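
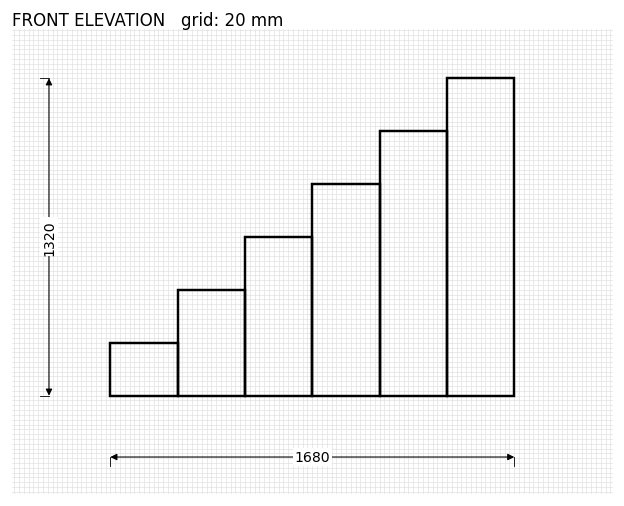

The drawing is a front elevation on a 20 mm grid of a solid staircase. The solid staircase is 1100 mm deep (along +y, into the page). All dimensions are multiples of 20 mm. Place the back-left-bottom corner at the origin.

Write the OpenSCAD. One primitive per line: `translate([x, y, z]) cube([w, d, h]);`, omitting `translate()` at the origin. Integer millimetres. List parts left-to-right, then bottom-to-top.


cube([280, 1100, 220]);
translate([280, 0, 0]) cube([280, 1100, 440]);
translate([560, 0, 0]) cube([280, 1100, 660]);
translate([840, 0, 0]) cube([280, 1100, 880]);
translate([1120, 0, 0]) cube([280, 1100, 1100]);
translate([1400, 0, 0]) cube([280, 1100, 1320]);


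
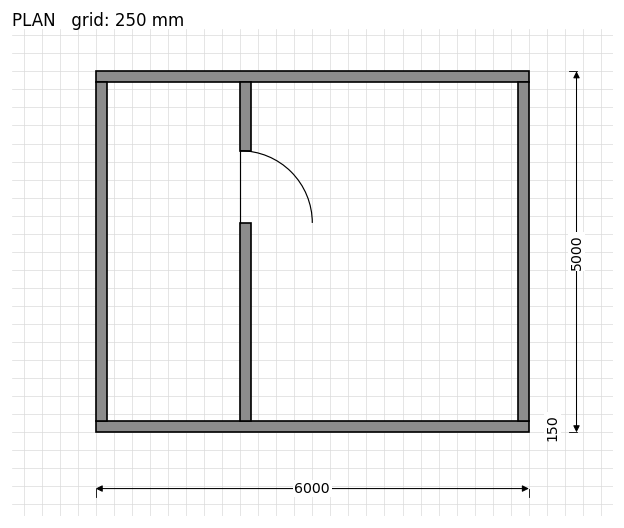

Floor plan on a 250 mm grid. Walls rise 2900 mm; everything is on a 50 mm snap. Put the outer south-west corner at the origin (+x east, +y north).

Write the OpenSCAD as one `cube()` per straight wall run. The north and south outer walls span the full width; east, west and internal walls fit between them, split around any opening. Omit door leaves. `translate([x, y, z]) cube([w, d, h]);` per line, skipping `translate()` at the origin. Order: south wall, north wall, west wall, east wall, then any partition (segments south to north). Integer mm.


cube([6000, 150, 2900]);
translate([0, 4850, 0]) cube([6000, 150, 2900]);
translate([0, 150, 0]) cube([150, 4700, 2900]);
translate([5850, 150, 0]) cube([150, 4700, 2900]);
translate([2000, 150, 0]) cube([150, 2750, 2900]);
translate([2000, 3900, 0]) cube([150, 950, 2900]);


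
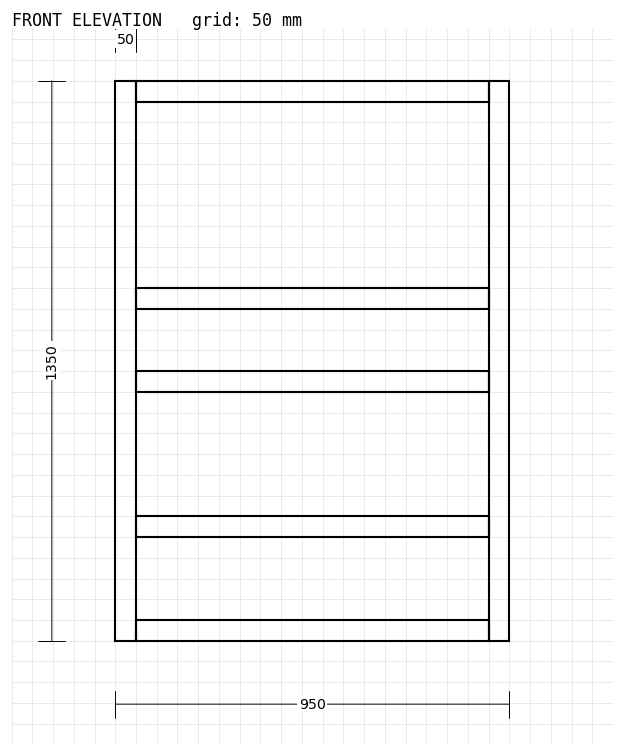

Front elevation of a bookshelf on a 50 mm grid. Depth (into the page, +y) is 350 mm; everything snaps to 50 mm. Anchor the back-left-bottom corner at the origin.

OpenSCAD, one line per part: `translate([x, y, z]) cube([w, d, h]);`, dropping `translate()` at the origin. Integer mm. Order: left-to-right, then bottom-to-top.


cube([50, 350, 1350]);
translate([50, 0, 0]) cube([850, 350, 50]);
translate([50, 0, 250]) cube([850, 350, 50]);
translate([50, 0, 600]) cube([850, 350, 50]);
translate([50, 0, 800]) cube([850, 350, 50]);
translate([50, 0, 1300]) cube([850, 350, 50]);
translate([900, 0, 0]) cube([50, 350, 1350]);


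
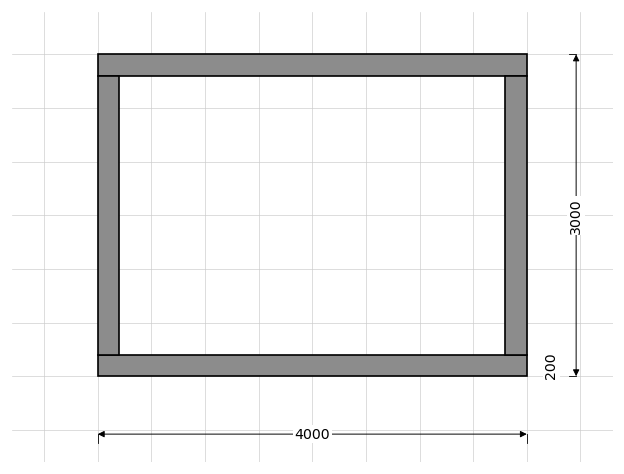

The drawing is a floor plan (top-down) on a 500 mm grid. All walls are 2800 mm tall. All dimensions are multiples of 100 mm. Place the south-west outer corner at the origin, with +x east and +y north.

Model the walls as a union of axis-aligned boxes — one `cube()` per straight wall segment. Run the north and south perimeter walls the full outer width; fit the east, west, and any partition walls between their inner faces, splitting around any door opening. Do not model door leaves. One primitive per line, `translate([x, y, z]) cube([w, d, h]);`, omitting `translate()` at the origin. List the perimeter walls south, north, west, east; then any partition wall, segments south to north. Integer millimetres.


cube([4000, 200, 2800]);
translate([0, 2800, 0]) cube([4000, 200, 2800]);
translate([0, 200, 0]) cube([200, 2600, 2800]);
translate([3800, 200, 0]) cube([200, 2600, 2800]);


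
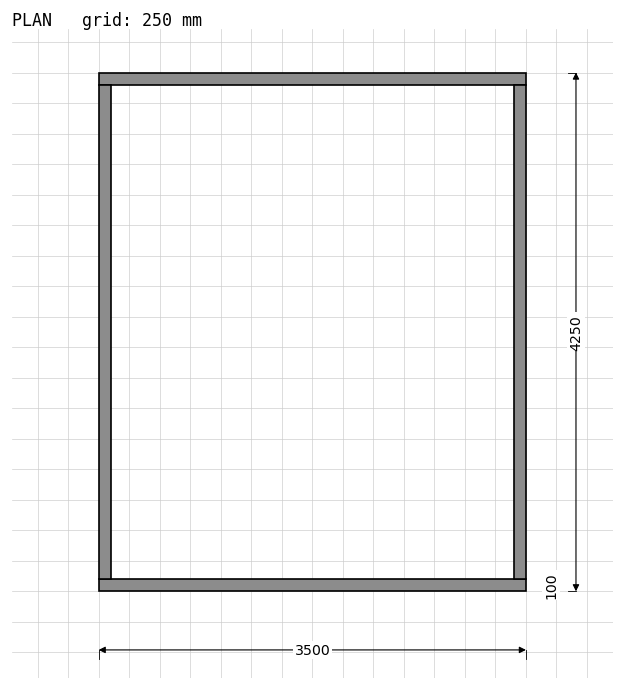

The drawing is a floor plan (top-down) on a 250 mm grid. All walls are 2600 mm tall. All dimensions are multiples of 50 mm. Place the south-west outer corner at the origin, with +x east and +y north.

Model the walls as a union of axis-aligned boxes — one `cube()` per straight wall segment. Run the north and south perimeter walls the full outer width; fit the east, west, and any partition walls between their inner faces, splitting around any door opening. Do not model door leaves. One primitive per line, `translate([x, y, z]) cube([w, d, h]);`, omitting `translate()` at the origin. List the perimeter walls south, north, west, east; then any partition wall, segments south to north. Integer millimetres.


cube([3500, 100, 2600]);
translate([0, 4150, 0]) cube([3500, 100, 2600]);
translate([0, 100, 0]) cube([100, 4050, 2600]);
translate([3400, 100, 0]) cube([100, 4050, 2600]);


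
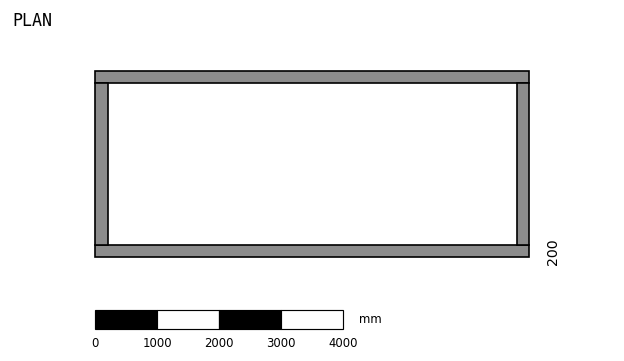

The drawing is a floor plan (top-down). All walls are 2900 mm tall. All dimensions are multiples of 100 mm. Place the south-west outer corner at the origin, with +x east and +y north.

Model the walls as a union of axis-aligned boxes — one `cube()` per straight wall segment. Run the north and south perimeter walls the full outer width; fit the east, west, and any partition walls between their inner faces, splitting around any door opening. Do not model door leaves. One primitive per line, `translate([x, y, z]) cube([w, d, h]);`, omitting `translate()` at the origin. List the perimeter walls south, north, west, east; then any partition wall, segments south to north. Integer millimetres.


cube([7000, 200, 2900]);
translate([0, 2800, 0]) cube([7000, 200, 2900]);
translate([0, 200, 0]) cube([200, 2600, 2900]);
translate([6800, 200, 0]) cube([200, 2600, 2900]);


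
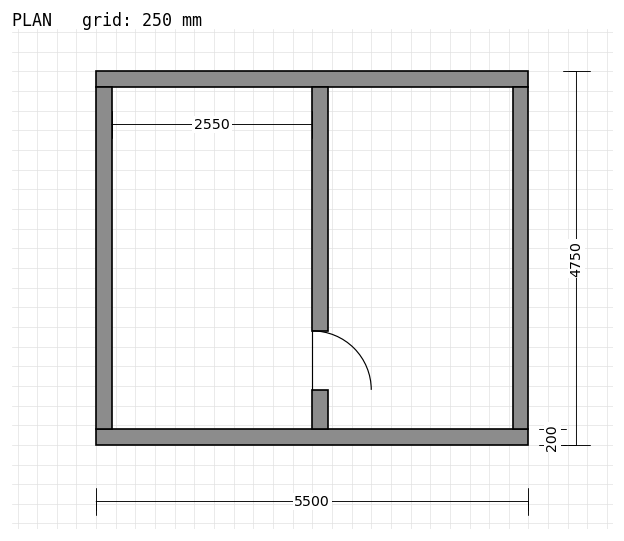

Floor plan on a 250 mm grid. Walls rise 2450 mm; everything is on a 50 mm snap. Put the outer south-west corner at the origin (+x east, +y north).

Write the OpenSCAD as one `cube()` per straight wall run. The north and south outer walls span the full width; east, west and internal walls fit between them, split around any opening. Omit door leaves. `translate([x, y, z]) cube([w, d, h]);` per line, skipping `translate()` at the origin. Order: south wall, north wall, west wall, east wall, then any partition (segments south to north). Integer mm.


cube([5500, 200, 2450]);
translate([0, 4550, 0]) cube([5500, 200, 2450]);
translate([0, 200, 0]) cube([200, 4350, 2450]);
translate([5300, 200, 0]) cube([200, 4350, 2450]);
translate([2750, 200, 0]) cube([200, 500, 2450]);
translate([2750, 1450, 0]) cube([200, 3100, 2450]);


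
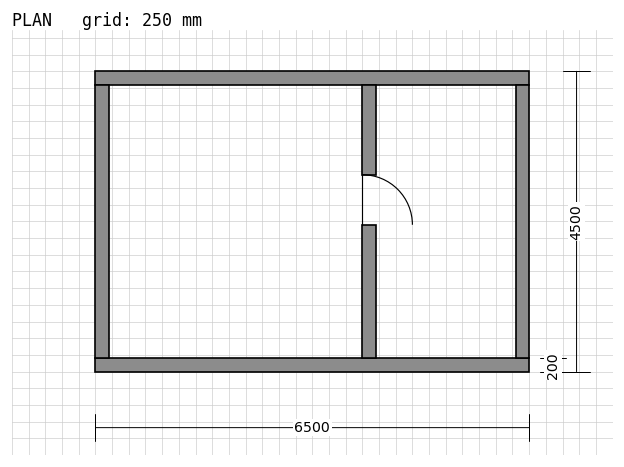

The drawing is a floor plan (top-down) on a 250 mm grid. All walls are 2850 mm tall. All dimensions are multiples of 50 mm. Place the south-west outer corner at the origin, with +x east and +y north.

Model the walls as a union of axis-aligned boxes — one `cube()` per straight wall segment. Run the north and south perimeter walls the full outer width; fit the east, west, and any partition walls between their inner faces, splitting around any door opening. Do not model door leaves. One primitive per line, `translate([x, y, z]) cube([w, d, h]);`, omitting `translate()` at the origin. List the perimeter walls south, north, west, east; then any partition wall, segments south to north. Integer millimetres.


cube([6500, 200, 2850]);
translate([0, 4300, 0]) cube([6500, 200, 2850]);
translate([0, 200, 0]) cube([200, 4100, 2850]);
translate([6300, 200, 0]) cube([200, 4100, 2850]);
translate([4000, 200, 0]) cube([200, 2000, 2850]);
translate([4000, 2950, 0]) cube([200, 1350, 2850]);


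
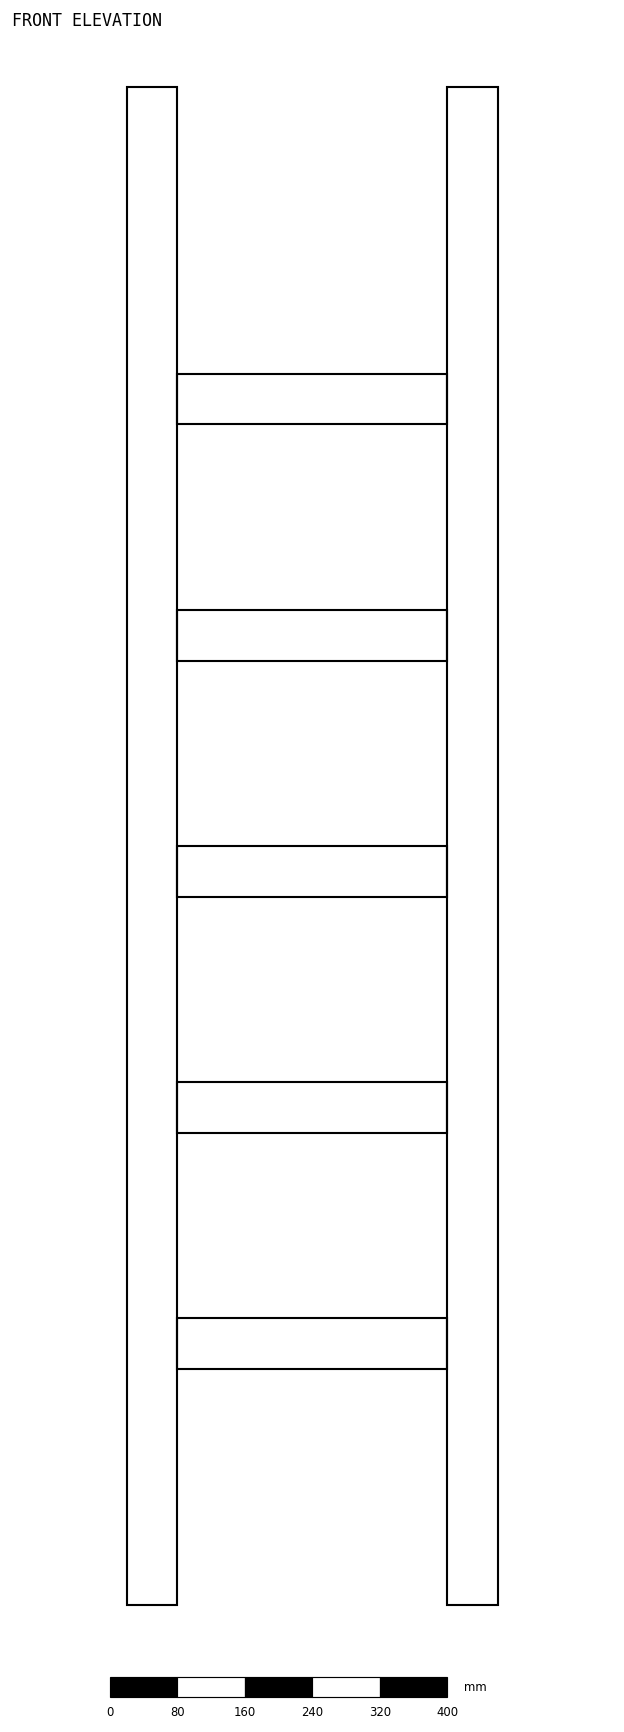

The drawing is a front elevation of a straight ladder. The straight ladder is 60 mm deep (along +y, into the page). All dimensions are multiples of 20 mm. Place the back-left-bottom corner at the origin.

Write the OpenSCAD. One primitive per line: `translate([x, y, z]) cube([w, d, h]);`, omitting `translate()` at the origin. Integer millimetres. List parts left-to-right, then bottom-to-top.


cube([60, 60, 1800]);
translate([60, 0, 280]) cube([320, 60, 60]);
translate([60, 0, 560]) cube([320, 60, 60]);
translate([60, 0, 840]) cube([320, 60, 60]);
translate([60, 0, 1120]) cube([320, 60, 60]);
translate([60, 0, 1400]) cube([320, 60, 60]);
translate([380, 0, 0]) cube([60, 60, 1800]);


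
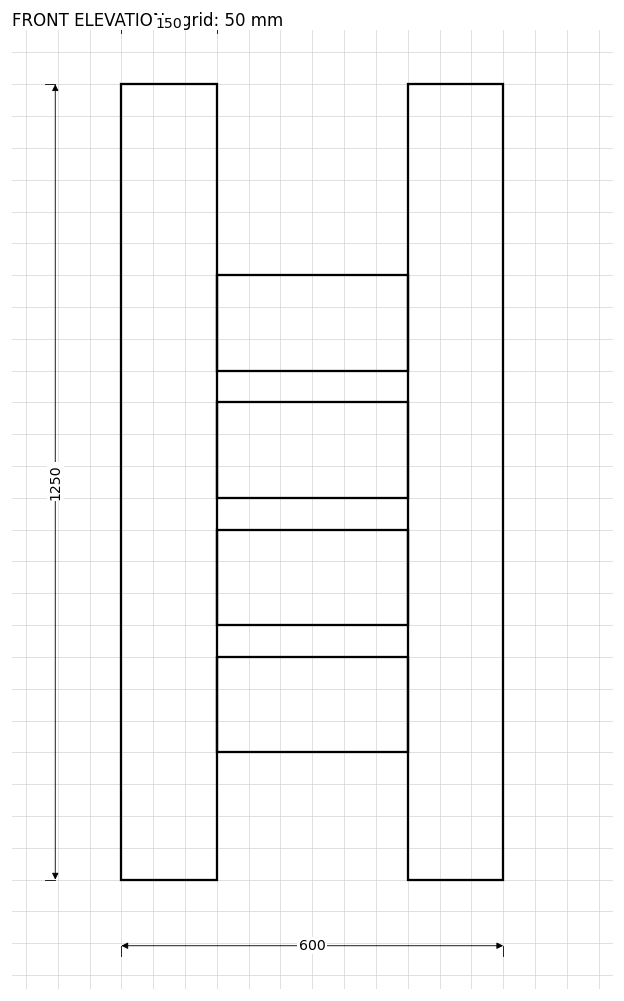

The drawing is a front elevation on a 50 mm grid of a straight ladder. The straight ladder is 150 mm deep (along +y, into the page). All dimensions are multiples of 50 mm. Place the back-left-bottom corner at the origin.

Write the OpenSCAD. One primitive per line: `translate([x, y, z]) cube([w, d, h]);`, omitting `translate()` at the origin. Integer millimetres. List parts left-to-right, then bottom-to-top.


cube([150, 150, 1250]);
translate([150, 0, 200]) cube([300, 150, 150]);
translate([150, 0, 400]) cube([300, 150, 150]);
translate([150, 0, 600]) cube([300, 150, 150]);
translate([150, 0, 800]) cube([300, 150, 150]);
translate([450, 0, 0]) cube([150, 150, 1250]);


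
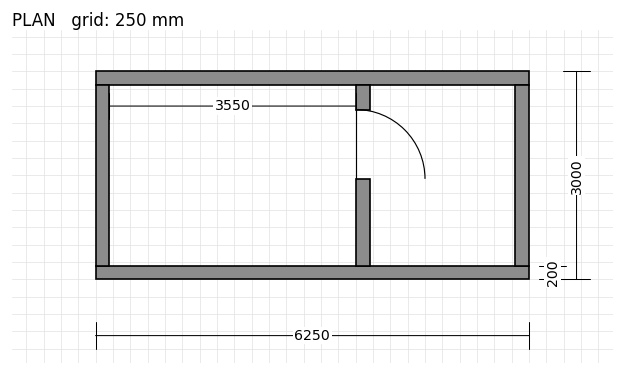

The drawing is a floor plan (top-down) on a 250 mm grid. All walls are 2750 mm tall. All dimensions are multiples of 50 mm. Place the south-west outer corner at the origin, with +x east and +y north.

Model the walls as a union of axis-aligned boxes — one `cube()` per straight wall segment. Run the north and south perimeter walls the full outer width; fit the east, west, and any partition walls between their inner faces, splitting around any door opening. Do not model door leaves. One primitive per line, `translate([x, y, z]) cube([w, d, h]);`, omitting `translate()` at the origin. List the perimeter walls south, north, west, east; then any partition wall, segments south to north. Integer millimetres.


cube([6250, 200, 2750]);
translate([0, 2800, 0]) cube([6250, 200, 2750]);
translate([0, 200, 0]) cube([200, 2600, 2750]);
translate([6050, 200, 0]) cube([200, 2600, 2750]);
translate([3750, 200, 0]) cube([200, 1250, 2750]);
translate([3750, 2450, 0]) cube([200, 350, 2750]);


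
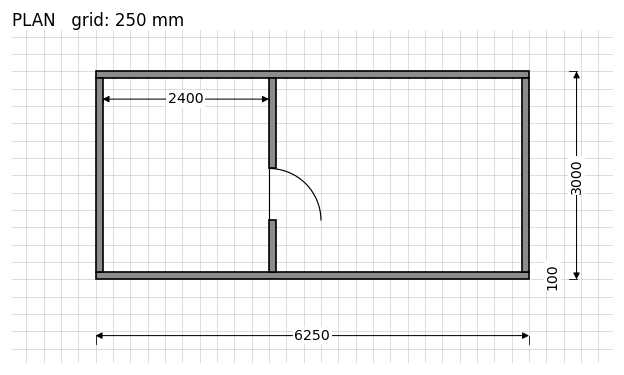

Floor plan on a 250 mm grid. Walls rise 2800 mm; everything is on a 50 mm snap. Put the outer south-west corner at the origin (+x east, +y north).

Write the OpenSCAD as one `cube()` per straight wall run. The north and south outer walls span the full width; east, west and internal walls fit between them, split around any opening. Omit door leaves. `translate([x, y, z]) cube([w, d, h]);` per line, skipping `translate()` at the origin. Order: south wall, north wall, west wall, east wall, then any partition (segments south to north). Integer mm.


cube([6250, 100, 2800]);
translate([0, 2900, 0]) cube([6250, 100, 2800]);
translate([0, 100, 0]) cube([100, 2800, 2800]);
translate([6150, 100, 0]) cube([100, 2800, 2800]);
translate([2500, 100, 0]) cube([100, 750, 2800]);
translate([2500, 1600, 0]) cube([100, 1300, 2800]);


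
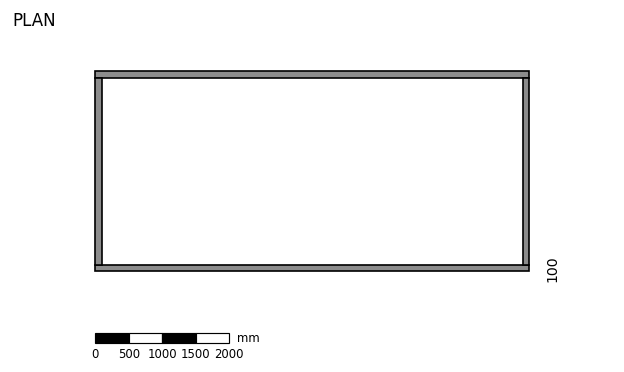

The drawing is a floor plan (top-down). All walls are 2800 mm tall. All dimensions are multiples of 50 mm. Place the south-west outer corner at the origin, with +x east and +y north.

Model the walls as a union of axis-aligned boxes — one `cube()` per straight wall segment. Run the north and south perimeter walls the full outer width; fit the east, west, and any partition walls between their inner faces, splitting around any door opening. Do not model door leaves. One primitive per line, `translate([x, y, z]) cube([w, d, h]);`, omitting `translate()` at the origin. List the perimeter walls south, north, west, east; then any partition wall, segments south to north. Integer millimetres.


cube([6500, 100, 2800]);
translate([0, 2900, 0]) cube([6500, 100, 2800]);
translate([0, 100, 0]) cube([100, 2800, 2800]);
translate([6400, 100, 0]) cube([100, 2800, 2800]);


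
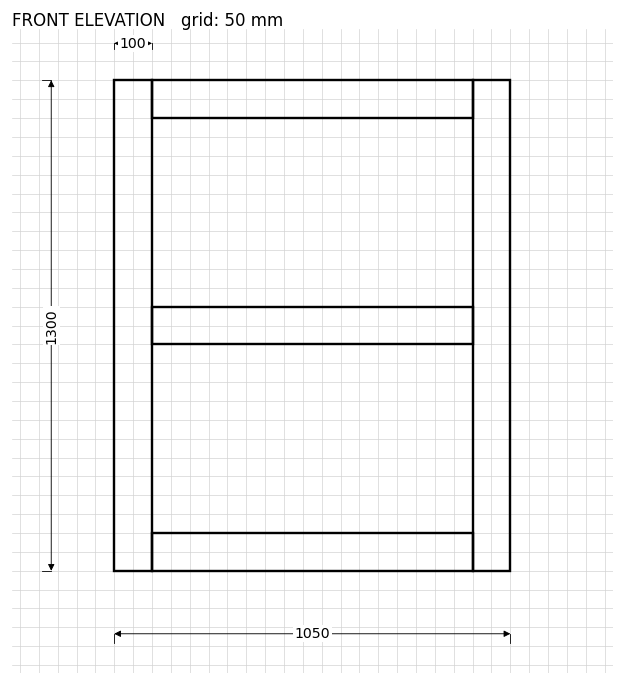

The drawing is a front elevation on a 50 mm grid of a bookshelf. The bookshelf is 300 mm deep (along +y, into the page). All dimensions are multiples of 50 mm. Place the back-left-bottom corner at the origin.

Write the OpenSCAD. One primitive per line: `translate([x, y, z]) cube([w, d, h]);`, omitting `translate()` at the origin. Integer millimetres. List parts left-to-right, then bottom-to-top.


cube([100, 300, 1300]);
translate([100, 0, 0]) cube([850, 300, 100]);
translate([100, 0, 600]) cube([850, 300, 100]);
translate([100, 0, 1200]) cube([850, 300, 100]);
translate([950, 0, 0]) cube([100, 300, 1300]);


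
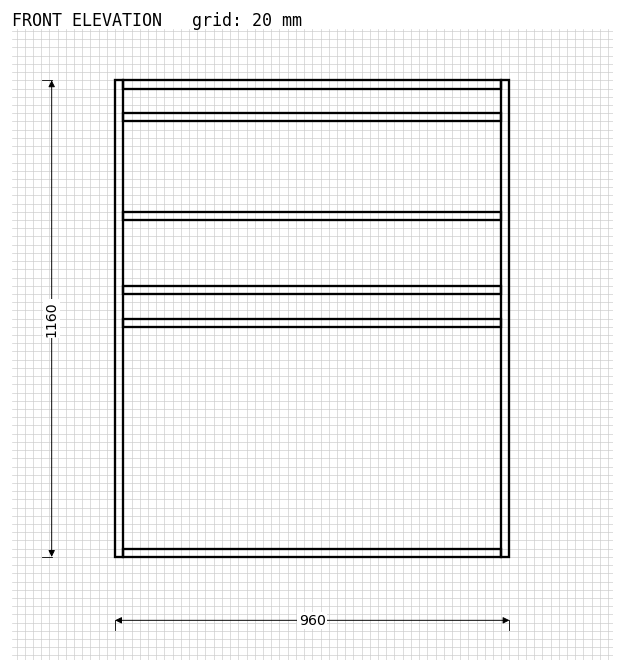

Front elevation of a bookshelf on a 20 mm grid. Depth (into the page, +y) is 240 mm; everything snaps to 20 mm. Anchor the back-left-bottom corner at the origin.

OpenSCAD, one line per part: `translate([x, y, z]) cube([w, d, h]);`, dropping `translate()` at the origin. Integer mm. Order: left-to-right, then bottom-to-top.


cube([20, 240, 1160]);
translate([20, 0, 0]) cube([920, 240, 20]);
translate([20, 0, 560]) cube([920, 240, 20]);
translate([20, 0, 640]) cube([920, 240, 20]);
translate([20, 0, 820]) cube([920, 240, 20]);
translate([20, 0, 1060]) cube([920, 240, 20]);
translate([20, 0, 1140]) cube([920, 240, 20]);
translate([940, 0, 0]) cube([20, 240, 1160]);


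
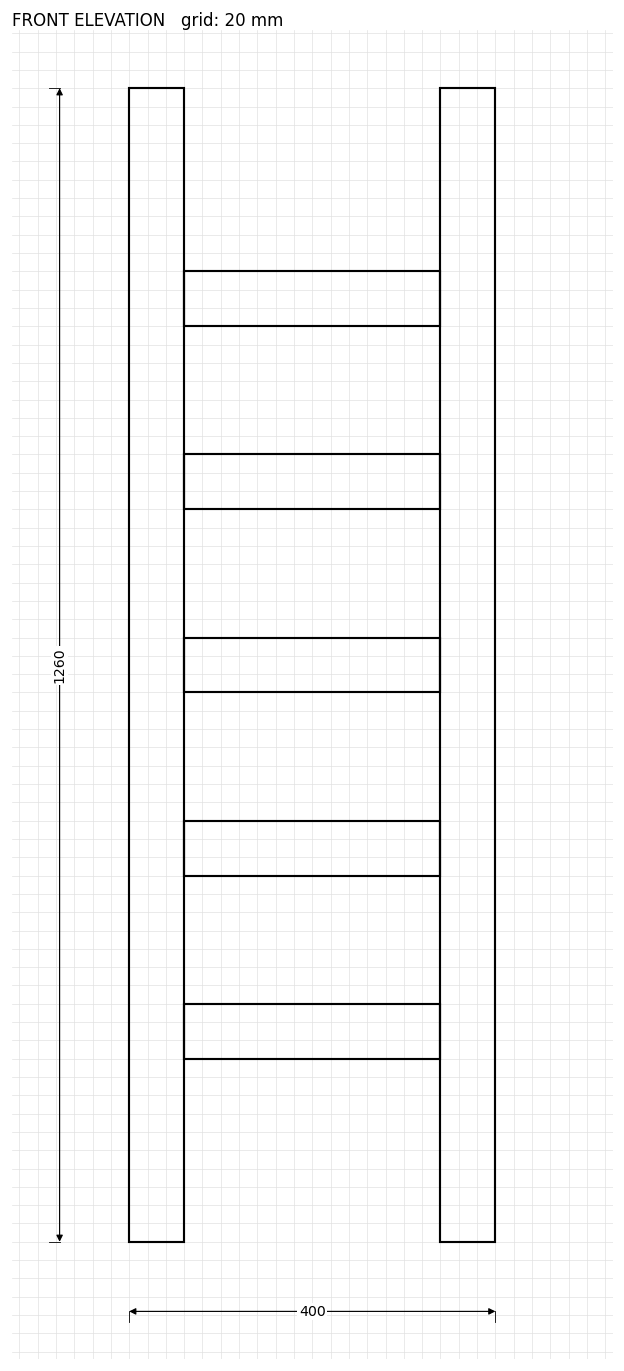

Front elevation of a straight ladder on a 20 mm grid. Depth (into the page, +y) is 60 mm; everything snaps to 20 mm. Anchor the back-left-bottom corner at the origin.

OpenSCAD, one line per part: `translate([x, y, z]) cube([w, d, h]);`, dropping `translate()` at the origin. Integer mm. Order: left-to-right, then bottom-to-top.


cube([60, 60, 1260]);
translate([60, 0, 200]) cube([280, 60, 60]);
translate([60, 0, 400]) cube([280, 60, 60]);
translate([60, 0, 600]) cube([280, 60, 60]);
translate([60, 0, 800]) cube([280, 60, 60]);
translate([60, 0, 1000]) cube([280, 60, 60]);
translate([340, 0, 0]) cube([60, 60, 1260]);


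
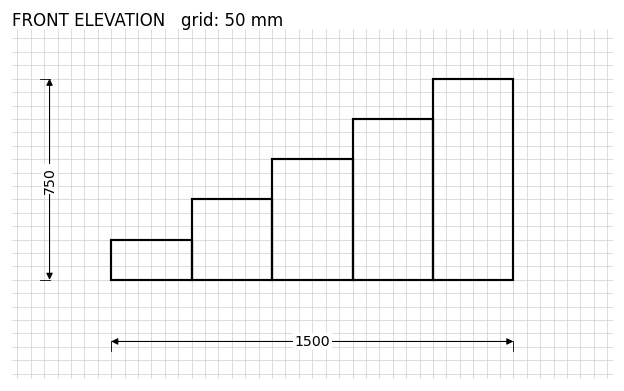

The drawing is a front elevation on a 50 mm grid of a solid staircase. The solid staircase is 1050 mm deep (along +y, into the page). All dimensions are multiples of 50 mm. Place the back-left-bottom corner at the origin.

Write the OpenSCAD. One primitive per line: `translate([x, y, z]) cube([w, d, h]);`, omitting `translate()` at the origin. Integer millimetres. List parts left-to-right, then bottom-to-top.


cube([300, 1050, 150]);
translate([300, 0, 0]) cube([300, 1050, 300]);
translate([600, 0, 0]) cube([300, 1050, 450]);
translate([900, 0, 0]) cube([300, 1050, 600]);
translate([1200, 0, 0]) cube([300, 1050, 750]);


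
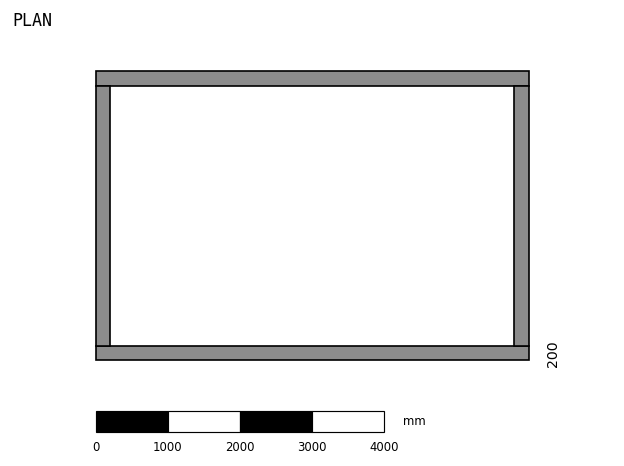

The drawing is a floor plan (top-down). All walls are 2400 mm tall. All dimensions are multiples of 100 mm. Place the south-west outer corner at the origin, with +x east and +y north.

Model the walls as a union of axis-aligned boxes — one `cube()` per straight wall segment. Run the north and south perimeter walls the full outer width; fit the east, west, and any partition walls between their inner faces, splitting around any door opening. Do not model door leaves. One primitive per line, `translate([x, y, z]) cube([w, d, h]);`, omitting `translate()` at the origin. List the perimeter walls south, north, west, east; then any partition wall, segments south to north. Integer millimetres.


cube([6000, 200, 2400]);
translate([0, 3800, 0]) cube([6000, 200, 2400]);
translate([0, 200, 0]) cube([200, 3600, 2400]);
translate([5800, 200, 0]) cube([200, 3600, 2400]);


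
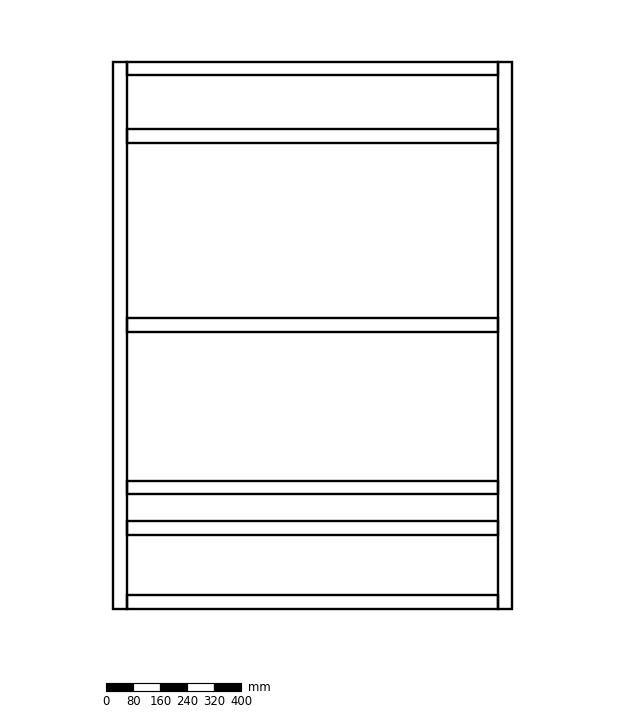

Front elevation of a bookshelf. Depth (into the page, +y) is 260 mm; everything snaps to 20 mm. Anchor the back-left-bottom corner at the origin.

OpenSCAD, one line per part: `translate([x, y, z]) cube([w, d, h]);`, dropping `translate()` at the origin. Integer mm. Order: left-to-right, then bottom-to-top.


cube([40, 260, 1620]);
translate([40, 0, 0]) cube([1100, 260, 40]);
translate([40, 0, 220]) cube([1100, 260, 40]);
translate([40, 0, 340]) cube([1100, 260, 40]);
translate([40, 0, 820]) cube([1100, 260, 40]);
translate([40, 0, 1380]) cube([1100, 260, 40]);
translate([40, 0, 1580]) cube([1100, 260, 40]);
translate([1140, 0, 0]) cube([40, 260, 1620]);


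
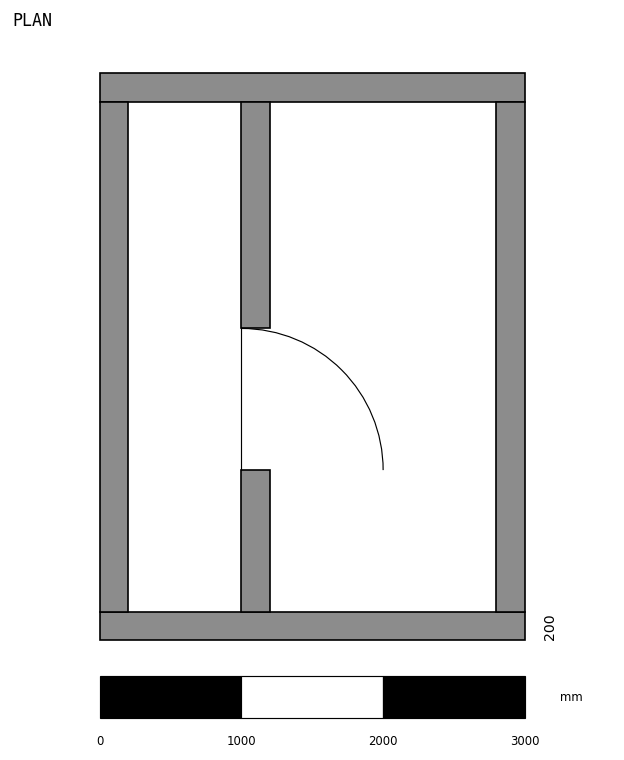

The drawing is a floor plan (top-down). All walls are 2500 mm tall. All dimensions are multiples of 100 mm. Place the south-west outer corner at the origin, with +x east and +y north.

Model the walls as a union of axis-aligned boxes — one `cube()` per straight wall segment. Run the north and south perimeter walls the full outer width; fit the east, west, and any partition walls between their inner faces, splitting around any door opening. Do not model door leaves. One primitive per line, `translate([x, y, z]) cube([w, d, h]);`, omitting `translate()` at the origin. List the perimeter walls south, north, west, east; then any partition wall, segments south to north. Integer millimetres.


cube([3000, 200, 2500]);
translate([0, 3800, 0]) cube([3000, 200, 2500]);
translate([0, 200, 0]) cube([200, 3600, 2500]);
translate([2800, 200, 0]) cube([200, 3600, 2500]);
translate([1000, 200, 0]) cube([200, 1000, 2500]);
translate([1000, 2200, 0]) cube([200, 1600, 2500]);


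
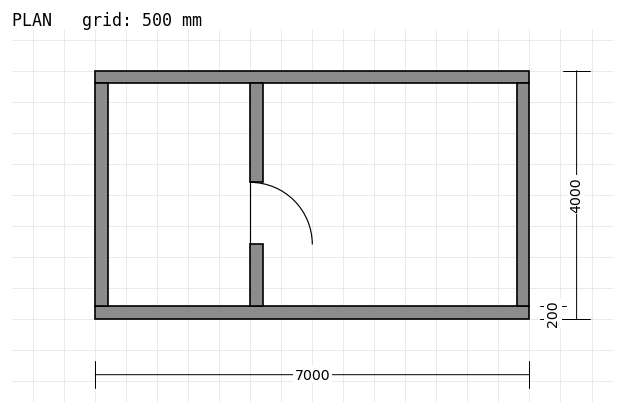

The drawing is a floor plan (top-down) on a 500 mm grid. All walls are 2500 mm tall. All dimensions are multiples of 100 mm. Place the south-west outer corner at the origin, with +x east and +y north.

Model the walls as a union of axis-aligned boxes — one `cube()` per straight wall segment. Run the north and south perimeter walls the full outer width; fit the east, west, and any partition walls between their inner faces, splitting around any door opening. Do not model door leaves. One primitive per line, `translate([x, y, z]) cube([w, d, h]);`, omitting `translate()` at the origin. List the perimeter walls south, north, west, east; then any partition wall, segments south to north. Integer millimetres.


cube([7000, 200, 2500]);
translate([0, 3800, 0]) cube([7000, 200, 2500]);
translate([0, 200, 0]) cube([200, 3600, 2500]);
translate([6800, 200, 0]) cube([200, 3600, 2500]);
translate([2500, 200, 0]) cube([200, 1000, 2500]);
translate([2500, 2200, 0]) cube([200, 1600, 2500]);


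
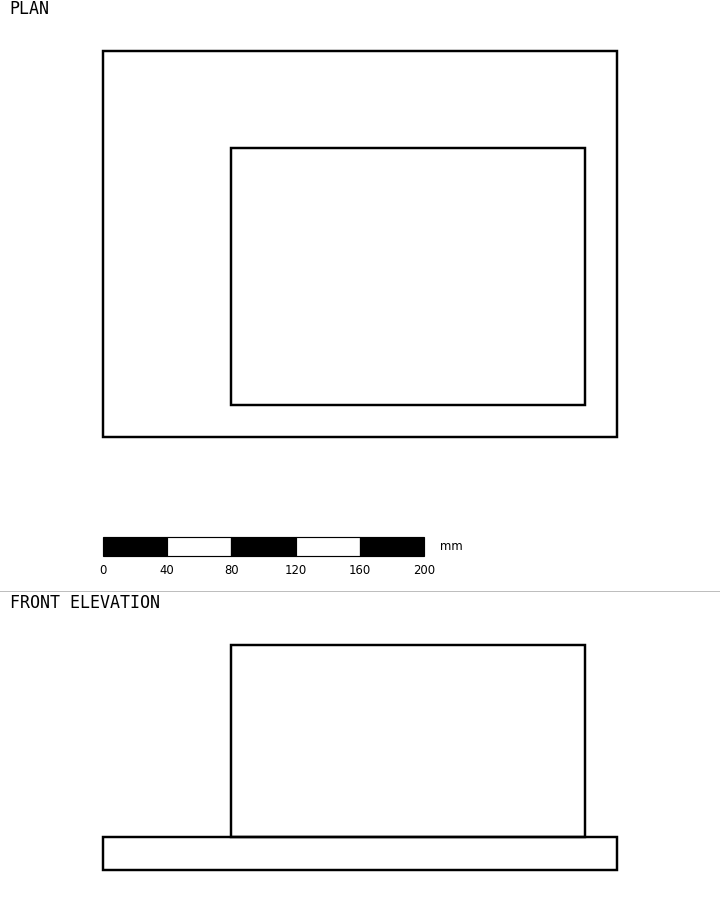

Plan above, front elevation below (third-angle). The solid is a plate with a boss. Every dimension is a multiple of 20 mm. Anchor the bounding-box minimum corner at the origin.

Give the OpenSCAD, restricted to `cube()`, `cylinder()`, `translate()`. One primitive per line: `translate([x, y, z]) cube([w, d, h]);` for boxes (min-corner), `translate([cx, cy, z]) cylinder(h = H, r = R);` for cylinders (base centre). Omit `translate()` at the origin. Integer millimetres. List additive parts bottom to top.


cube([320, 240, 20]);
translate([80, 20, 20]) cube([220, 160, 120]);


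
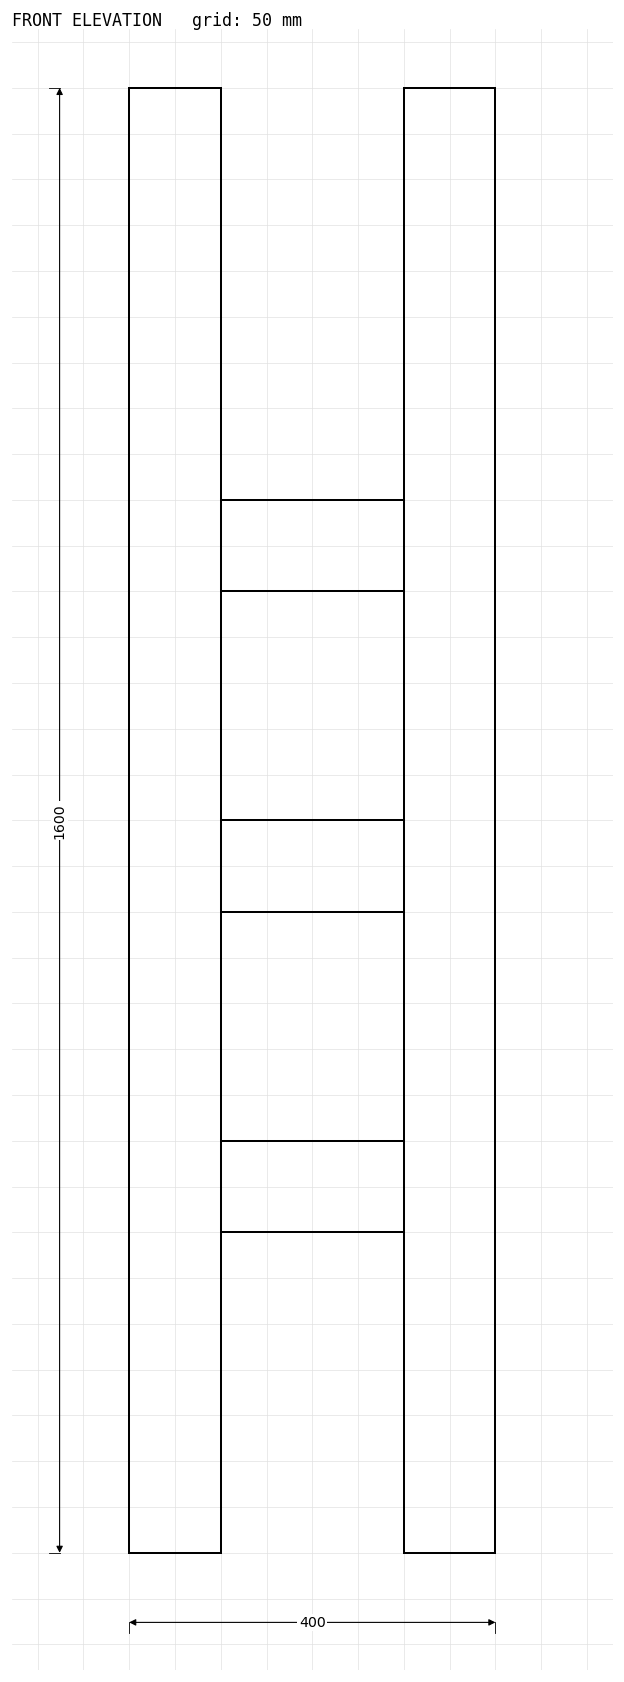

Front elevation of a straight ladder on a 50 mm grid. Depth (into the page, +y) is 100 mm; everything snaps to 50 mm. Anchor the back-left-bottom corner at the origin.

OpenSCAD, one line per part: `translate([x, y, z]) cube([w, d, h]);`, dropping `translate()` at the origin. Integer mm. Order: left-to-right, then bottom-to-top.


cube([100, 100, 1600]);
translate([100, 0, 350]) cube([200, 100, 100]);
translate([100, 0, 700]) cube([200, 100, 100]);
translate([100, 0, 1050]) cube([200, 100, 100]);
translate([300, 0, 0]) cube([100, 100, 1600]);


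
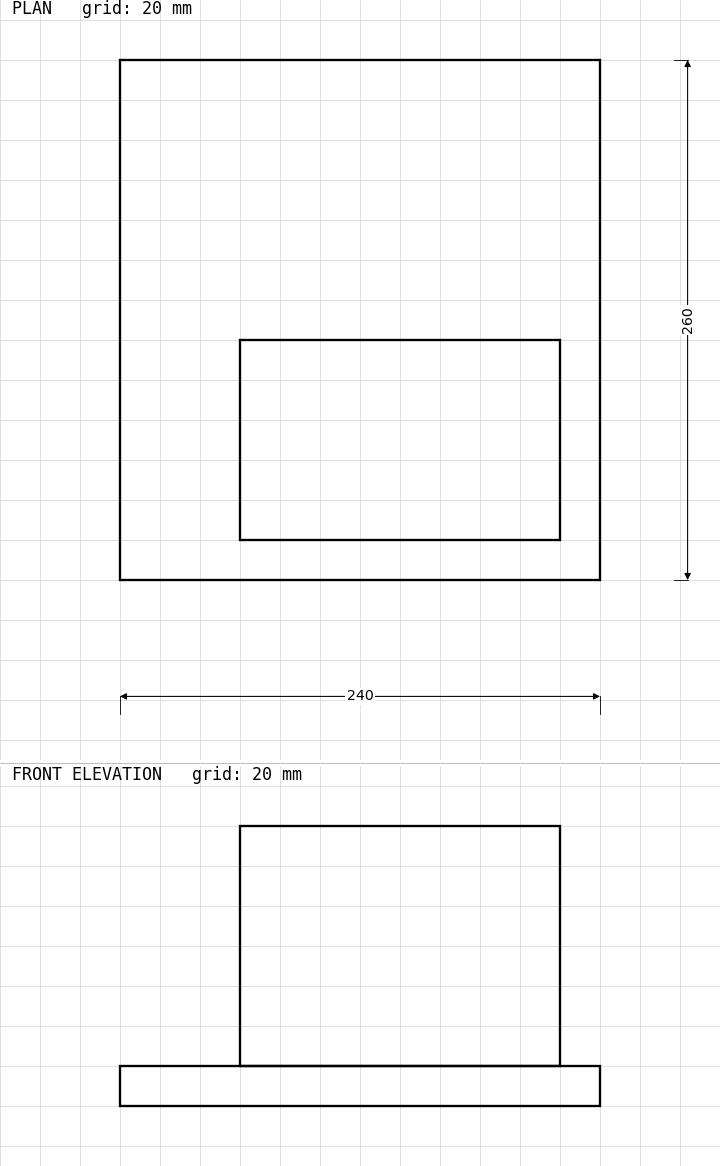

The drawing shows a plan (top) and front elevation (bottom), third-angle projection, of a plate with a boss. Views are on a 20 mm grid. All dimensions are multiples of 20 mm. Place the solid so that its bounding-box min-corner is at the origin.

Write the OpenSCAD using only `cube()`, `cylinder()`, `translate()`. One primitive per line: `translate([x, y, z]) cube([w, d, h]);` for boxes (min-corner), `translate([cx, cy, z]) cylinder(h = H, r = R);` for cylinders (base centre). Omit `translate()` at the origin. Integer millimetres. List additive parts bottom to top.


cube([240, 260, 20]);
translate([60, 20, 20]) cube([160, 100, 120]);


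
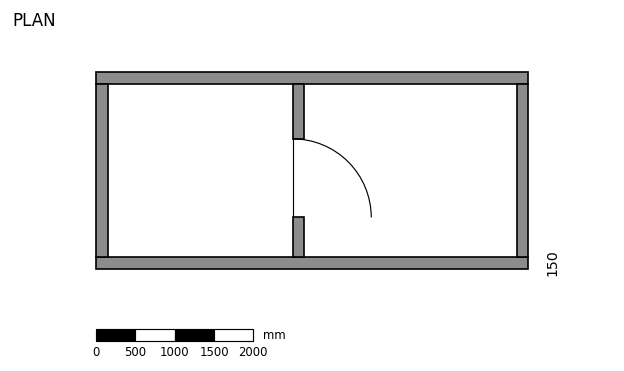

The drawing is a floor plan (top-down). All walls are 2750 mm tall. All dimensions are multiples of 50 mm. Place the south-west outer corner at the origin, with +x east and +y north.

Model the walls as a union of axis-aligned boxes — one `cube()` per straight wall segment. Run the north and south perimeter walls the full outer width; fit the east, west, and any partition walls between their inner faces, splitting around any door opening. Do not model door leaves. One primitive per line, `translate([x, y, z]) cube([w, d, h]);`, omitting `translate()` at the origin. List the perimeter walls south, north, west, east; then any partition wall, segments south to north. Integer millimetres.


cube([5500, 150, 2750]);
translate([0, 2350, 0]) cube([5500, 150, 2750]);
translate([0, 150, 0]) cube([150, 2200, 2750]);
translate([5350, 150, 0]) cube([150, 2200, 2750]);
translate([2500, 150, 0]) cube([150, 500, 2750]);
translate([2500, 1650, 0]) cube([150, 700, 2750]);


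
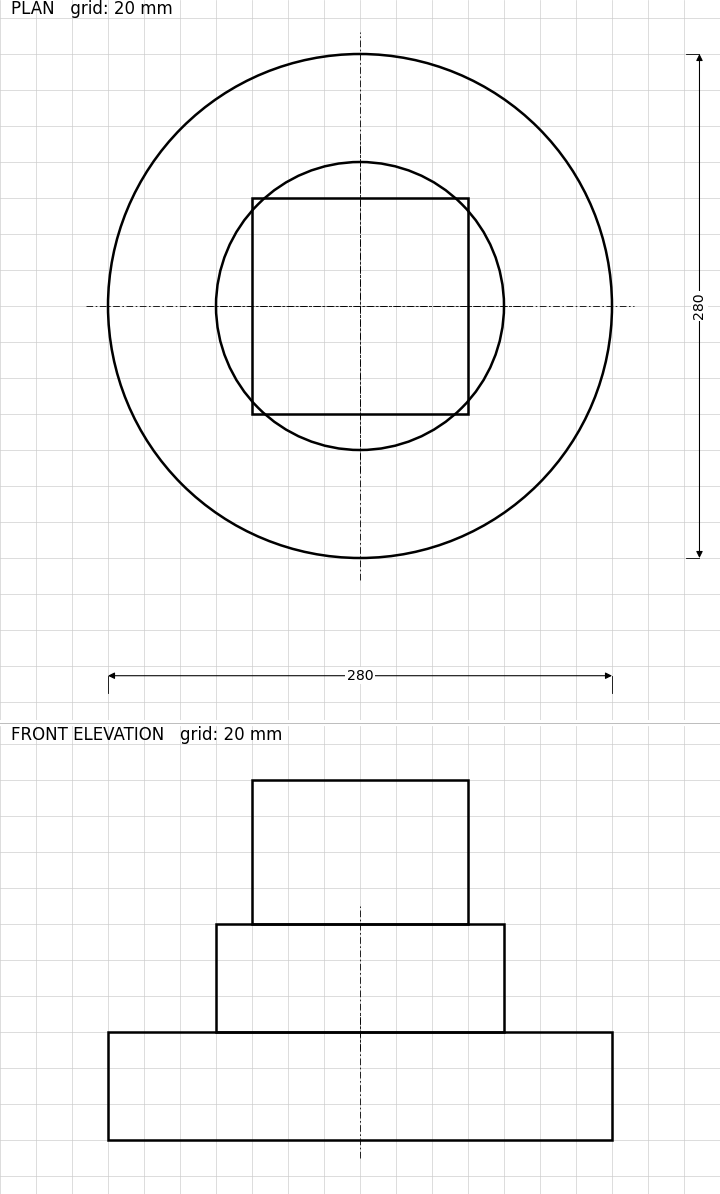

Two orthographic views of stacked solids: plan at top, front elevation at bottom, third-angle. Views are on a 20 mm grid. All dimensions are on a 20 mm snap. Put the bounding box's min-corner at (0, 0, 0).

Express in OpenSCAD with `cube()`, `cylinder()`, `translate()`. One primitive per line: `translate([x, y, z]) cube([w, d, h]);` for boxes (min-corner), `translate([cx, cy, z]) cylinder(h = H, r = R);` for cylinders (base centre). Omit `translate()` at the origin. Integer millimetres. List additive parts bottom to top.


translate([140, 140, 0]) cylinder(h = 60, r = 140);
translate([140, 140, 60]) cylinder(h = 60, r = 80);
translate([80, 80, 120]) cube([120, 120, 80]);


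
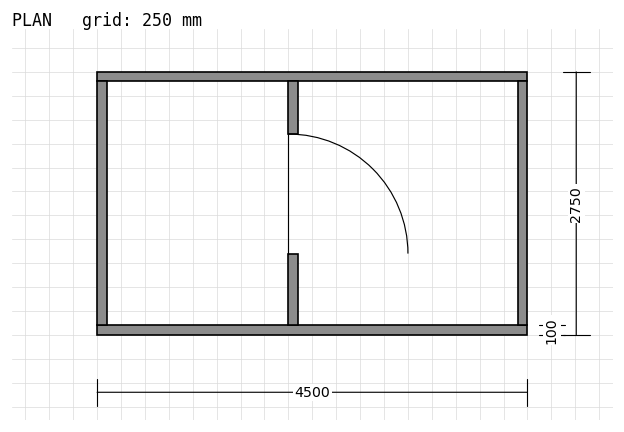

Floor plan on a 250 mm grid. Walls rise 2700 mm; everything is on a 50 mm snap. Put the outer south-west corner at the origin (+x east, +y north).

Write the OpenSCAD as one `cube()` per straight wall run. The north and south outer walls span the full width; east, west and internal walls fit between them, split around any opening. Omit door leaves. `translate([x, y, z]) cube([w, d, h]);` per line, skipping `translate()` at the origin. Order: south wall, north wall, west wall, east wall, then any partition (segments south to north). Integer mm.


cube([4500, 100, 2700]);
translate([0, 2650, 0]) cube([4500, 100, 2700]);
translate([0, 100, 0]) cube([100, 2550, 2700]);
translate([4400, 100, 0]) cube([100, 2550, 2700]);
translate([2000, 100, 0]) cube([100, 750, 2700]);
translate([2000, 2100, 0]) cube([100, 550, 2700]);


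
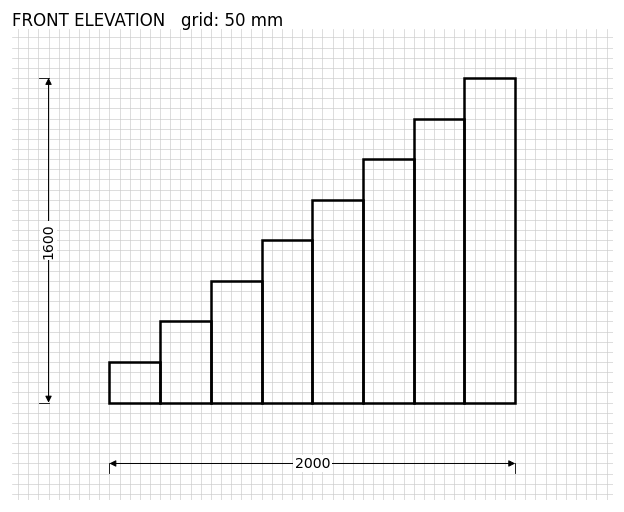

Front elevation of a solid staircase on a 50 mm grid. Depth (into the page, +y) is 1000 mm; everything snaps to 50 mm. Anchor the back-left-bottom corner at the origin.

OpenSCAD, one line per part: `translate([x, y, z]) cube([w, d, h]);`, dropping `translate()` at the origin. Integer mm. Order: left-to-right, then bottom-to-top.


cube([250, 1000, 200]);
translate([250, 0, 0]) cube([250, 1000, 400]);
translate([500, 0, 0]) cube([250, 1000, 600]);
translate([750, 0, 0]) cube([250, 1000, 800]);
translate([1000, 0, 0]) cube([250, 1000, 1000]);
translate([1250, 0, 0]) cube([250, 1000, 1200]);
translate([1500, 0, 0]) cube([250, 1000, 1400]);
translate([1750, 0, 0]) cube([250, 1000, 1600]);


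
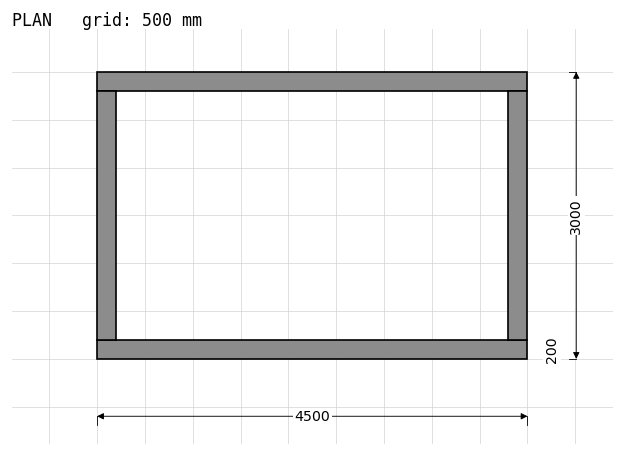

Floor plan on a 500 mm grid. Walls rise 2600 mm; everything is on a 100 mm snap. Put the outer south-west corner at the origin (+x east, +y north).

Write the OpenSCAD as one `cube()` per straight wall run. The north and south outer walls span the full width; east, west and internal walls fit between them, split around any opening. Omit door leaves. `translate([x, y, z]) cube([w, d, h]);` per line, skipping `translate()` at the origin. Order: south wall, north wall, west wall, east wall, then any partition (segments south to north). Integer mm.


cube([4500, 200, 2600]);
translate([0, 2800, 0]) cube([4500, 200, 2600]);
translate([0, 200, 0]) cube([200, 2600, 2600]);
translate([4300, 200, 0]) cube([200, 2600, 2600]);


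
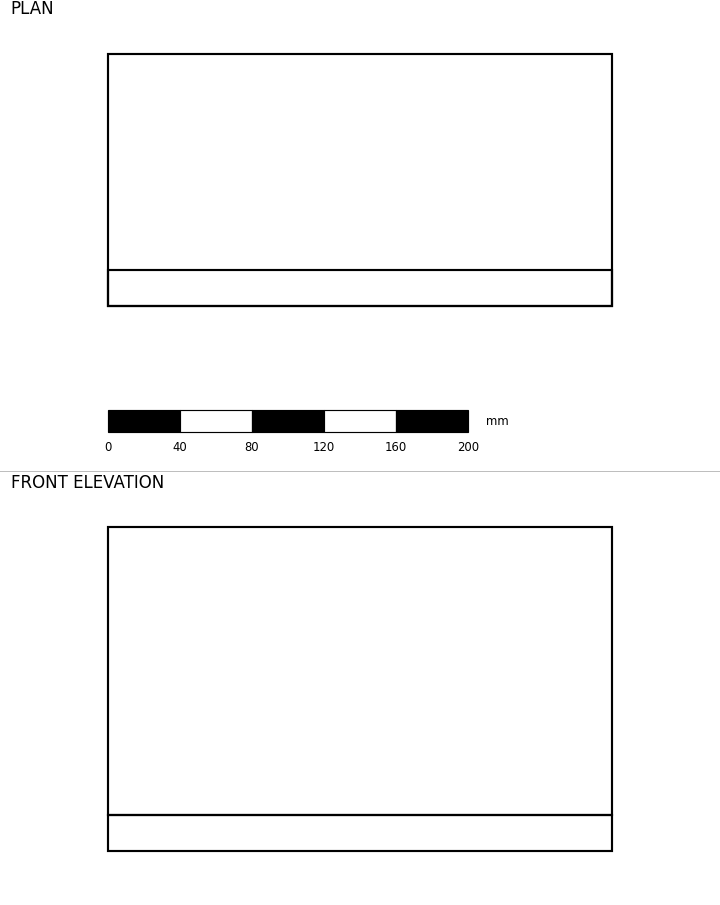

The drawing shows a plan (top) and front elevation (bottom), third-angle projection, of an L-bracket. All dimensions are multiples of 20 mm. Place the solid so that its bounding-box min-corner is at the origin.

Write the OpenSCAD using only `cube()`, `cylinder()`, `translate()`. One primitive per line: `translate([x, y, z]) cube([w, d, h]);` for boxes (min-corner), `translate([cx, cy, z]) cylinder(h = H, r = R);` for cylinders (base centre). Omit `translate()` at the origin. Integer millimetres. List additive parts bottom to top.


cube([280, 140, 20]);
translate([0, 0, 20]) cube([280, 20, 160]);


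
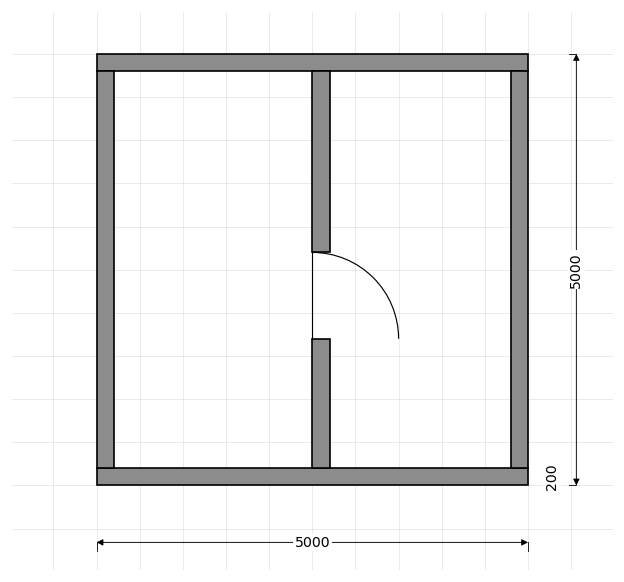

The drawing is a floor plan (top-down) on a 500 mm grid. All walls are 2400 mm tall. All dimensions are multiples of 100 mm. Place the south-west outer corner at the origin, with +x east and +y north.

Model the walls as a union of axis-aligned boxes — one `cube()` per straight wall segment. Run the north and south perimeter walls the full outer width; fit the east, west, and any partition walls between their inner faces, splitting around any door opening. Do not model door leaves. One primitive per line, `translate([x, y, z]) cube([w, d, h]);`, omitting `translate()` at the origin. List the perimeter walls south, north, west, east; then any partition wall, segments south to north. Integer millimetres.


cube([5000, 200, 2400]);
translate([0, 4800, 0]) cube([5000, 200, 2400]);
translate([0, 200, 0]) cube([200, 4600, 2400]);
translate([4800, 200, 0]) cube([200, 4600, 2400]);
translate([2500, 200, 0]) cube([200, 1500, 2400]);
translate([2500, 2700, 0]) cube([200, 2100, 2400]);


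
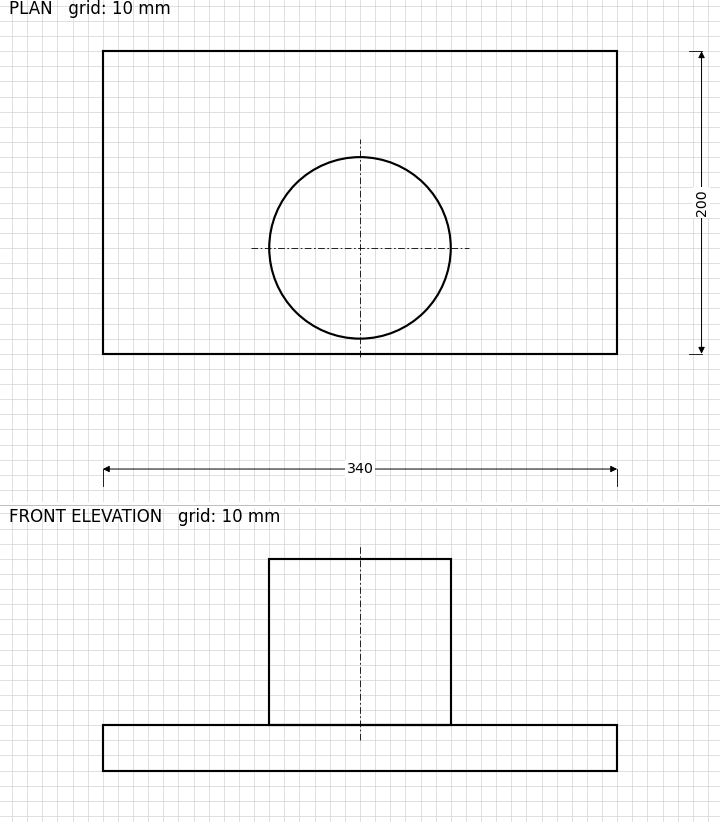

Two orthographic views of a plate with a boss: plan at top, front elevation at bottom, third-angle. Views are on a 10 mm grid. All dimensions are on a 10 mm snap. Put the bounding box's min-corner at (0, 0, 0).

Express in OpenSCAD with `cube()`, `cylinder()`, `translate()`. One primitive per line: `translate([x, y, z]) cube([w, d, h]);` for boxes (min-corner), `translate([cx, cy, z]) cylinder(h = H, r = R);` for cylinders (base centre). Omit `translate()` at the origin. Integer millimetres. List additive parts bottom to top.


cube([340, 200, 30]);
translate([170, 70, 30]) cylinder(h = 110, r = 60);


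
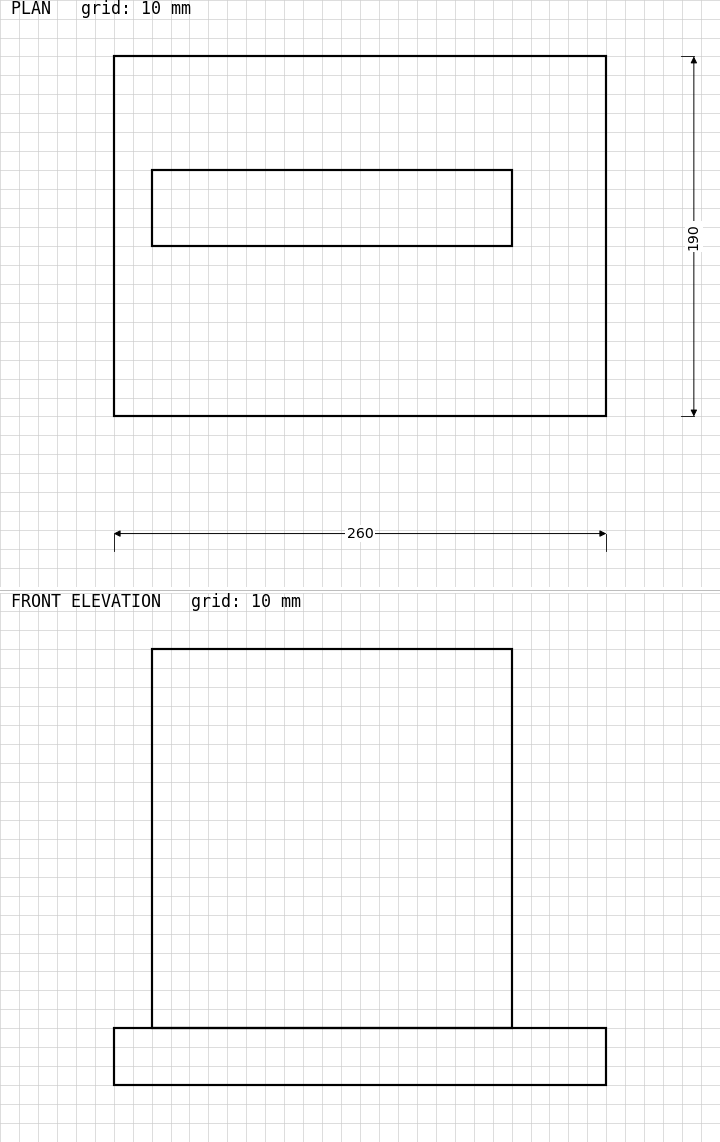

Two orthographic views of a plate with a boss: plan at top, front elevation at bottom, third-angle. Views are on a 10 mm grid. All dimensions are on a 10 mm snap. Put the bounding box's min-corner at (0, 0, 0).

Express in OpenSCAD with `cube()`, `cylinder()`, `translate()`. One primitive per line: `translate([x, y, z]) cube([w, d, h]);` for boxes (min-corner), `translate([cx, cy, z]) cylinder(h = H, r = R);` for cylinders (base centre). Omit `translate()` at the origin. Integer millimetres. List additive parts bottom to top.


cube([260, 190, 30]);
translate([20, 90, 30]) cube([190, 40, 200]);


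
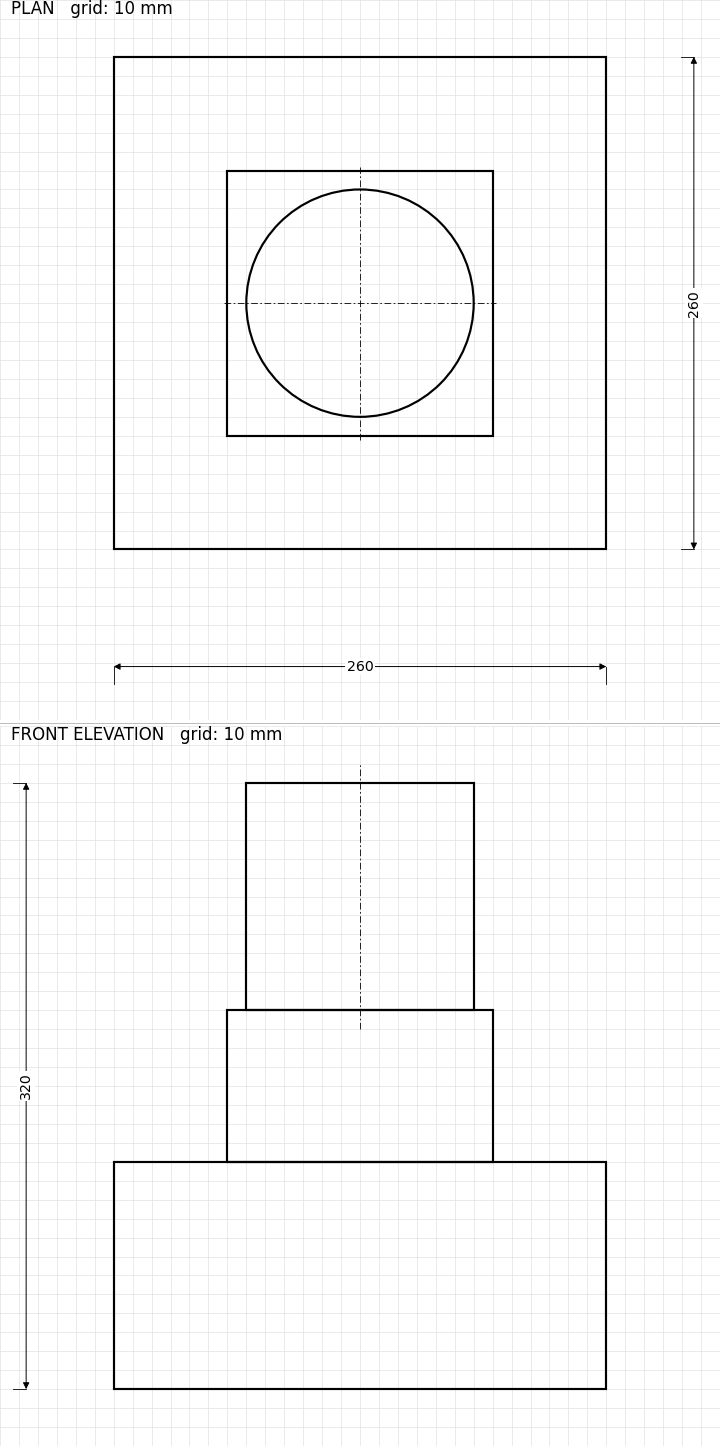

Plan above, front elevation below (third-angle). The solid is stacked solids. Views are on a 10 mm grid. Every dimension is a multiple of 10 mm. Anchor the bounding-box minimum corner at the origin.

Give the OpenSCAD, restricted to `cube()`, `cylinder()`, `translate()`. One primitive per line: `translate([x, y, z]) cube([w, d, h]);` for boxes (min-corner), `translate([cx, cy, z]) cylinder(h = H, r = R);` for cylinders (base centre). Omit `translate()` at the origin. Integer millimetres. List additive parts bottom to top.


cube([260, 260, 120]);
translate([60, 60, 120]) cube([140, 140, 80]);
translate([130, 130, 200]) cylinder(h = 120, r = 60);


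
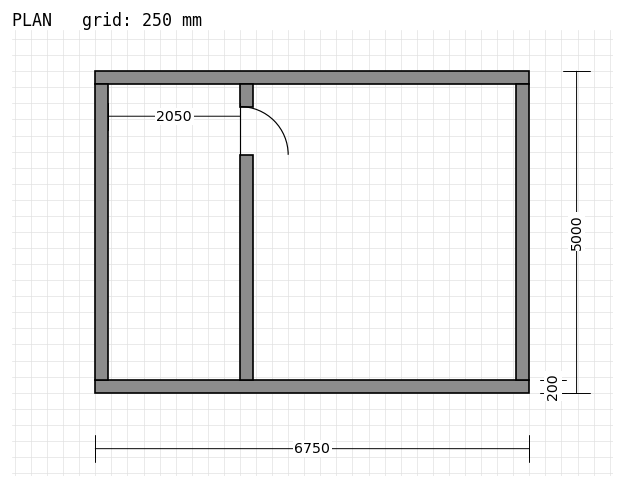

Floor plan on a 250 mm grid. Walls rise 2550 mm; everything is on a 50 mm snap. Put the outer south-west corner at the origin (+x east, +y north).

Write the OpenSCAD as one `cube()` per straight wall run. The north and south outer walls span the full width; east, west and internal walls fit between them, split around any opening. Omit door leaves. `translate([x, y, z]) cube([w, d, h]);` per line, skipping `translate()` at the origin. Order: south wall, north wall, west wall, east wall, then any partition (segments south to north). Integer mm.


cube([6750, 200, 2550]);
translate([0, 4800, 0]) cube([6750, 200, 2550]);
translate([0, 200, 0]) cube([200, 4600, 2550]);
translate([6550, 200, 0]) cube([200, 4600, 2550]);
translate([2250, 200, 0]) cube([200, 3500, 2550]);
translate([2250, 4450, 0]) cube([200, 350, 2550]);


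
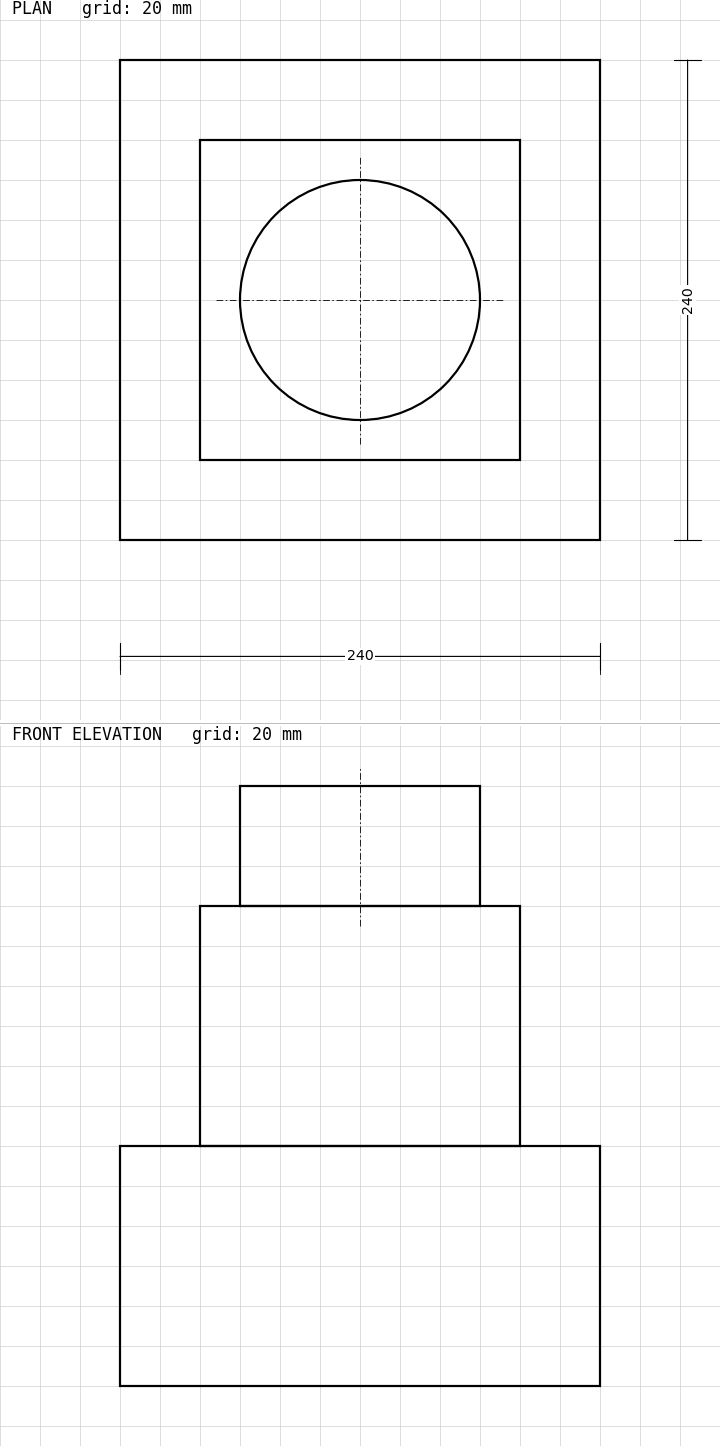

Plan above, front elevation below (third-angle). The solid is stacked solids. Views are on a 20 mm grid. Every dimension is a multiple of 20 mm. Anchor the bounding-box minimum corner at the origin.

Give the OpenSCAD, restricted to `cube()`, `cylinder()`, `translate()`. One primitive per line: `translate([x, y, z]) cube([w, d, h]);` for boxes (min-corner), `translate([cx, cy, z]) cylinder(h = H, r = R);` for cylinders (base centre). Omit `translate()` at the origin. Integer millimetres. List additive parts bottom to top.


cube([240, 240, 120]);
translate([40, 40, 120]) cube([160, 160, 120]);
translate([120, 120, 240]) cylinder(h = 60, r = 60);


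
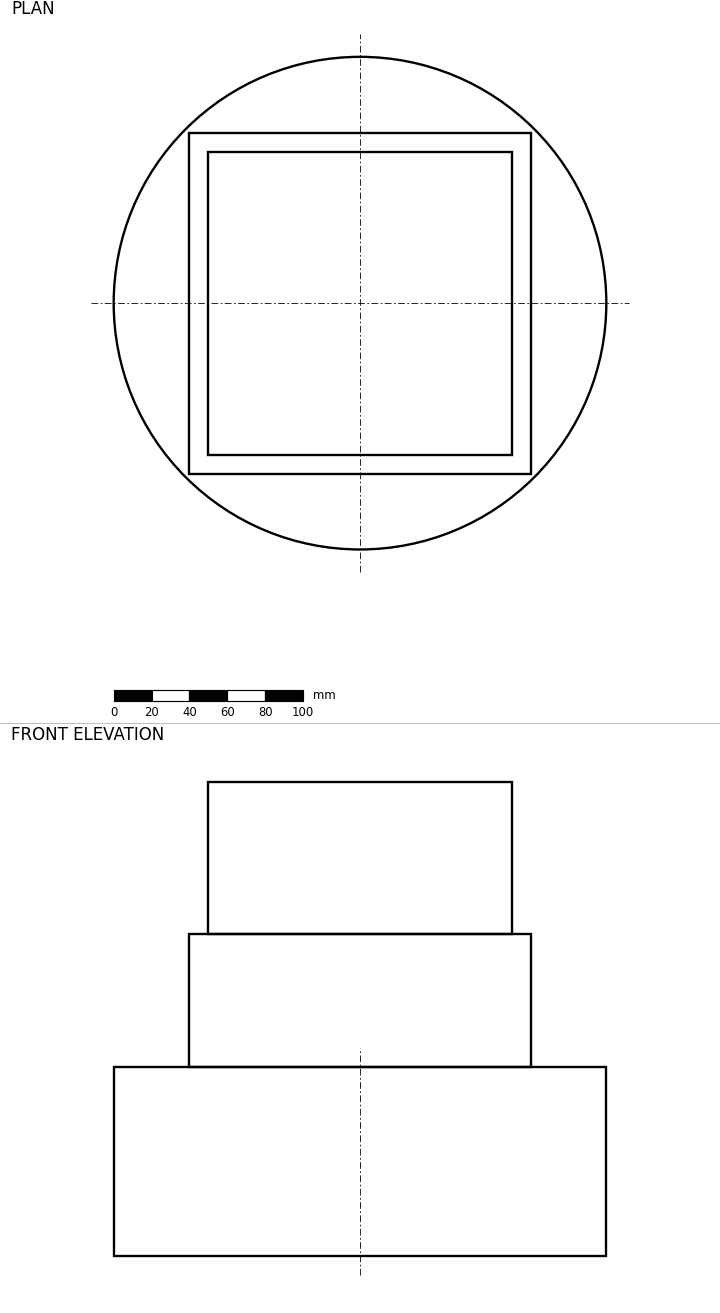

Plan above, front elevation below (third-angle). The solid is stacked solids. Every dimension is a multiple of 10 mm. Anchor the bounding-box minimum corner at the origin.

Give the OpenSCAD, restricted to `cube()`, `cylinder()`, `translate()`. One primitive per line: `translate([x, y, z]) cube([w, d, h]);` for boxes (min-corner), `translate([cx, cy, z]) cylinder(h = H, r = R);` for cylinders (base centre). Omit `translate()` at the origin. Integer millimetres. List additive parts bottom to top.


translate([130, 130, 0]) cylinder(h = 100, r = 130);
translate([40, 40, 100]) cube([180, 180, 70]);
translate([50, 50, 170]) cube([160, 160, 80]);


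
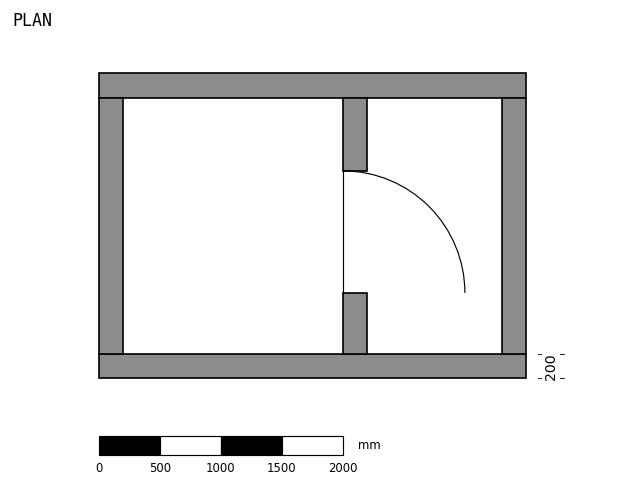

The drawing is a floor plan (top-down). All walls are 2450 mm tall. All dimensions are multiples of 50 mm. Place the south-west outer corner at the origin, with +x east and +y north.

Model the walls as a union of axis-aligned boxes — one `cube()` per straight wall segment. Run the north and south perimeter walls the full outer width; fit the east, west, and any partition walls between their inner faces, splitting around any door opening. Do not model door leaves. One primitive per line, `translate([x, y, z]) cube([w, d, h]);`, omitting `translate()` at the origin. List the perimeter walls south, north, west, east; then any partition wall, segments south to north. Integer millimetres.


cube([3500, 200, 2450]);
translate([0, 2300, 0]) cube([3500, 200, 2450]);
translate([0, 200, 0]) cube([200, 2100, 2450]);
translate([3300, 200, 0]) cube([200, 2100, 2450]);
translate([2000, 200, 0]) cube([200, 500, 2450]);
translate([2000, 1700, 0]) cube([200, 600, 2450]);


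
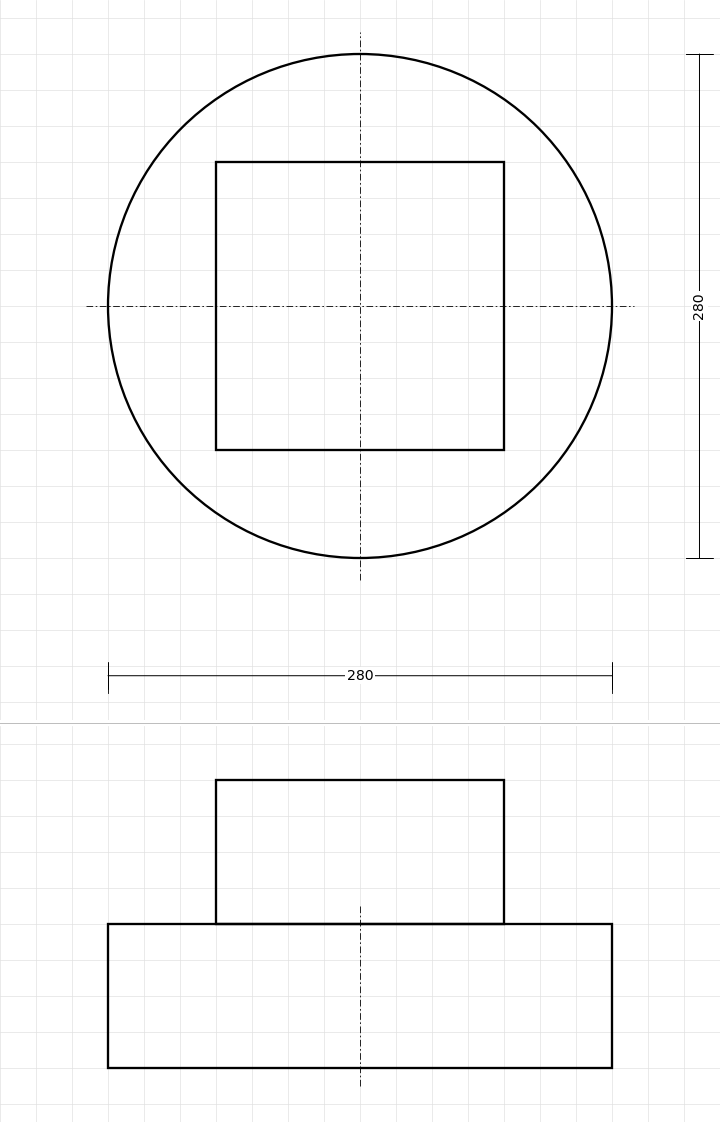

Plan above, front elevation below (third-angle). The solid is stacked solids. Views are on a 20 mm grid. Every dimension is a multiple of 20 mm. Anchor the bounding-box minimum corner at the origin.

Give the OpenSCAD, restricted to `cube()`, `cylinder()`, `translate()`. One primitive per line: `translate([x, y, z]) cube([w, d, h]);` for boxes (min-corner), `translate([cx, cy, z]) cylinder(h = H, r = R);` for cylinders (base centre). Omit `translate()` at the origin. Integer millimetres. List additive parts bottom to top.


translate([140, 140, 0]) cylinder(h = 80, r = 140);
translate([60, 60, 80]) cube([160, 160, 80]);


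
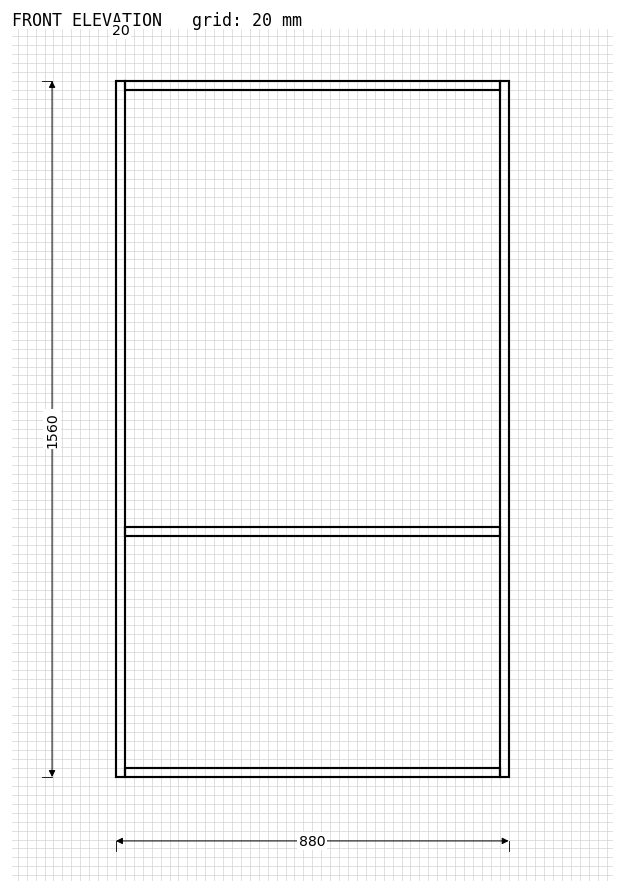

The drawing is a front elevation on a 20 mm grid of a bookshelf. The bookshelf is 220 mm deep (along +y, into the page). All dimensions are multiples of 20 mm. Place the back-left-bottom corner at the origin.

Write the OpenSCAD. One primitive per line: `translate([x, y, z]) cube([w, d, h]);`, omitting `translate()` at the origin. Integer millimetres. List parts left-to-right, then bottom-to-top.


cube([20, 220, 1560]);
translate([20, 0, 0]) cube([840, 220, 20]);
translate([20, 0, 540]) cube([840, 220, 20]);
translate([20, 0, 1540]) cube([840, 220, 20]);
translate([860, 0, 0]) cube([20, 220, 1560]);
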